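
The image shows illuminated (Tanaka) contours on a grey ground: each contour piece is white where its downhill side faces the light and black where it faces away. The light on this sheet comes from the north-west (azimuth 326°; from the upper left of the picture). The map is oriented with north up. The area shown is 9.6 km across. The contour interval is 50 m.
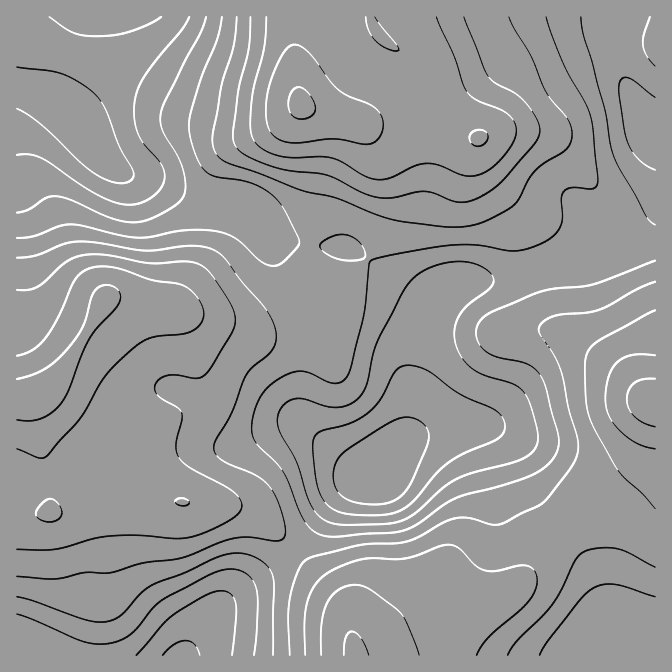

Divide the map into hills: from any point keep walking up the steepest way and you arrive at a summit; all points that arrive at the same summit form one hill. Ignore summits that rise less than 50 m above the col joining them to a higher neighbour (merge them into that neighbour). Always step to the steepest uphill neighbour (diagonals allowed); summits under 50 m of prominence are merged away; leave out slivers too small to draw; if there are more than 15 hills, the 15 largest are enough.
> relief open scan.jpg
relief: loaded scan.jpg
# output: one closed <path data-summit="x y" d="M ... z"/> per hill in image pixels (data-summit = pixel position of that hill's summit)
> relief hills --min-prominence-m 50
<path data-summit="302 105" d="M655 16l-638 0-1 72 21 5 23 13 19 17 20 30 15 15 11 6 34 9 26 15 15 5 40 1 7 4 25 26 15 7 28 5 35 2 58 43 16 7 13 0 8-9 15-6 54-5 93-27 25-12 19-17 5-7z"/><path data-summit="34 397" d="M25 89l-9 1 0 548 14 8 10 10 144 0 25-38 16-17 19-15 48-32 21-22 18-27 19-19 10-5 14-3-10-4-24-18-32-29-7-12-2-23 4-19 0-26-10-57-10-25-14-18-16-34-13-9-40-1-15-5-26-15-29-7-12-5-19-18-20-30-19-17-23-13z"/><path data-summit="655 403" d="M655 216l-23 23-25 12-93 27-54 5-15 6-8 9-13 0-16-7-58-43-35-2-28-5-10-3-19-16 11 25 14 18 10 25 10 57-4 61 9 19 44 39 20 12 6 0 15-25 11-10 14-9 34-8 32 0 16 7 14 14 5 8 14 35 11 18 30 32 14 20 21 55 8 4 15 2 23 8z"/><path data-summit="355 655" d="M484 426l-32 0-18 3-16 5-14 9-11 10-15 25-18 3-10 5-19 19-18 27-21 22-48 32-19 15-16 17-25 37 381 1 4-9 13-13 25-15 7 0-10-14-16-45-14-20-30-32-6-10-24-51-14-14z"/>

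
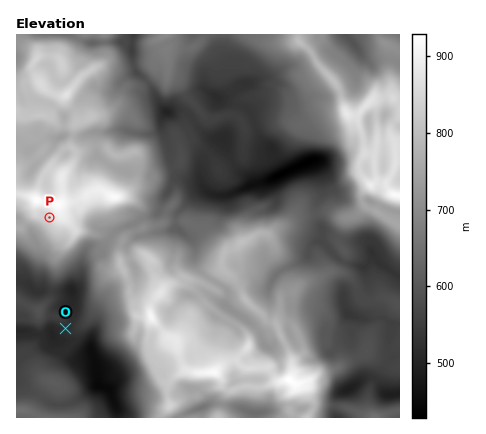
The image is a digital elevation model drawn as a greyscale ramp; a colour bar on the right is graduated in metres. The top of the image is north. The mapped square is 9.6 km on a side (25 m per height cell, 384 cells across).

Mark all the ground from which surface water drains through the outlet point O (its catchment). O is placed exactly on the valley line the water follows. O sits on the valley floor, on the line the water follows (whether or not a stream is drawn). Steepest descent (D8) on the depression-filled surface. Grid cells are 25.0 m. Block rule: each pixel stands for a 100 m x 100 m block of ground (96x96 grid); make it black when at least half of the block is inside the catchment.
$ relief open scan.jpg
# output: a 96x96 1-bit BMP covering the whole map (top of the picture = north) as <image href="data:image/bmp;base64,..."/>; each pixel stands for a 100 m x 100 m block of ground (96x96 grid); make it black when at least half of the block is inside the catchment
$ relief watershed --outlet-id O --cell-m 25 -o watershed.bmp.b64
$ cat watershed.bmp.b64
<image width="96" height="96" href="data:image/bmp;base64,Qk2+BAAAAAAAAD4AAAAoAAAAYAAAAGAAAAABAAEAAAAAAIAEAAATCwAAEwsAAAIAAAAAAAAA////AAAAAAAAAAAAAAAAAAAAAAAAAAAAAAAAAAAAAAAAAAAAAAAAAAAAAAAAAAAAAAAAAAAAAAAAAAAAAAAAAAAAAAAAAAAAAAAAAAAAAAAAAAAAAAAAAAAAAAAAAAAAAAAAAAAAAAAAAAAAAAAAAAAAAAAAAAAAAAAAAAAAAAAAAAAAAAAAAAAAAAAAAAAAAAAAAAAAAAAAAAAAAAAAAAAAAAAAAAAAAAAAAAAAAAAAAAAAAAAAAAAAAAAAAAAAAAAAAAAAAAAAAAAAAAAAAAAAAAAAAAAAAAAAAAAAAAAAAAAAAAAAAAAAAAAAAAAAAAAAAAAAAAAAAAAAAAAAAAAAAAAAAAAAAAAAAAAAAAAABwAAAAAAAAAAAAAAD4AAAAAAAAAAAAAAH8AAAAAAAAAAAAAB/+AAAAAAAAAAAAAD//AAAAAAAAAAAAAD//AAAAAAAAAAAAAB//gAAAAAAAAAAAAA//wAAAAAAAAAAAAAf//wAAAAAAAAAAAAf//4AAAAAAAAAAAAf//4AAAAAAAAAAAAf//wAAAAAAAAAAAAf//wAAAAAAAAAAAAP//wAAAAAAAAAAAAP//gAAAAAAAAAAAAP//gAAAAAAAAAAAAP//AAAAAAAAAAAAAP//AAAAAAAAAAAAAP//AAAAAAAAAAAAAH//AAAAAAAAAAAAAH//AAAAAAAAAAAAAB//AAAAAAAAAAAAAA/+AAAAAAAAAAAAAA/8AAAAAAAAAAAAAAf4AAAAAAAAAAAAAA/wAAAAAAAAAAAAAA/wAAAAAAAAAAAAAB/wAAAAAAAAAAAAAD/wAAAAAAAAAAAAAH/wAAAAAAAAAAAAAH/wAAAAAAAAAAAAAH/wAAAAAAAAAAAAAAf4AAAAAAAAAAAAAAH4AAAAAAAAAAAAAABwAAAAAAAAAAAAAAAAAAAAAAAAAAAAAAAAAAAAAAAAAAAAAAAAAAAAAAAAAAAAAAAAAAAAAAAAAAAAAAAAAAAAAAAAAAAAAAAAAAAAAAAAAAAAAAAAAAAAAAAAAAAAAAAAAAAAAAAAAAAAAAAAAAAAAAAAAAAAAAAAAAAAAAAAAAAAAAAAAAAAAAAAAAAAAAAAAAAAAAAAAAAAAAAAAAAAAAAAAAAAAAAAAAAAAAAAAAAAAAAAAAAAAAAAAAAAAAAAAAAAAAAAAAAAAAAAAAAAAAAAAAAAAAAAAAAAAAAAAAAAAAAAAAAAAAAAAAAAAAAAAAAAAAAAAAAAAAAAAAAAAAAAAAAAAAAAAAAAAAAAAAAAAAAAAAAAAAAAAAAAAAAAAAAAAAAAAAAAAAAAAAAAAAAAAAAAAAAAAAAAAAAAAAAAAAAAAAAAAAAAAAAAAAAAAAAAAAAAAAAAAAAAAAAAAAAAAAAAAAAAAAAAAAAAAAAAAAAAAAAAAAAAAAAAAAAAAAAAAAAAAAAAAAAAAAAAAAAAAAAAAAAAAAAAAAAAAAAAAAAAAAAAAAAAAAAAAAAAAAAAAAAAAAAAAAAAAAAAAAAAAAAAAAAAAAAAAAAAAAAAAAAAAAAAAAAAAAAA="/>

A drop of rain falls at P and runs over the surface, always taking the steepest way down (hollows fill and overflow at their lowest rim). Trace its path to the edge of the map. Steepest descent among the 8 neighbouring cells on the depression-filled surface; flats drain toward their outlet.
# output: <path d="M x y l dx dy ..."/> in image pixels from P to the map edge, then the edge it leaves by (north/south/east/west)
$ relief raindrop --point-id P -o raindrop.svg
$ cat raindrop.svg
<path d="M50 218l-16 16 0 4 2 6 0 8-12 12 0 18-8-2"/>
exit: west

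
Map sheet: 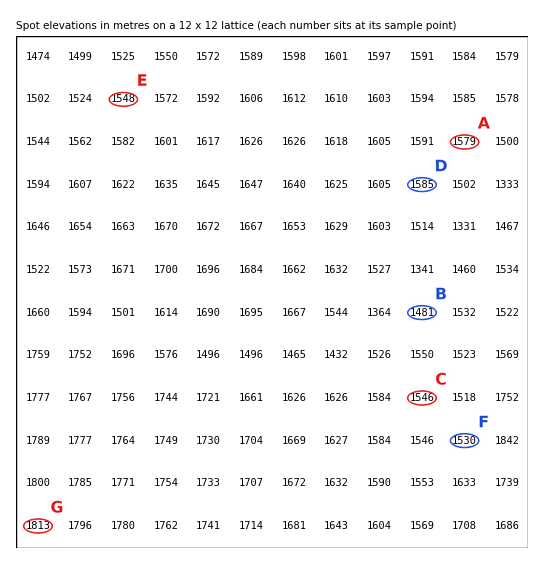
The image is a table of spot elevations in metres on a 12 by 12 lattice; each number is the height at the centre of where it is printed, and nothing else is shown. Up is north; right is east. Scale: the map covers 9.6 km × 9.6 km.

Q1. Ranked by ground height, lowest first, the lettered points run B C A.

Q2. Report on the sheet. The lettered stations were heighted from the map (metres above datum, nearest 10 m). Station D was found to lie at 1590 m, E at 1550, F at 1530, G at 1810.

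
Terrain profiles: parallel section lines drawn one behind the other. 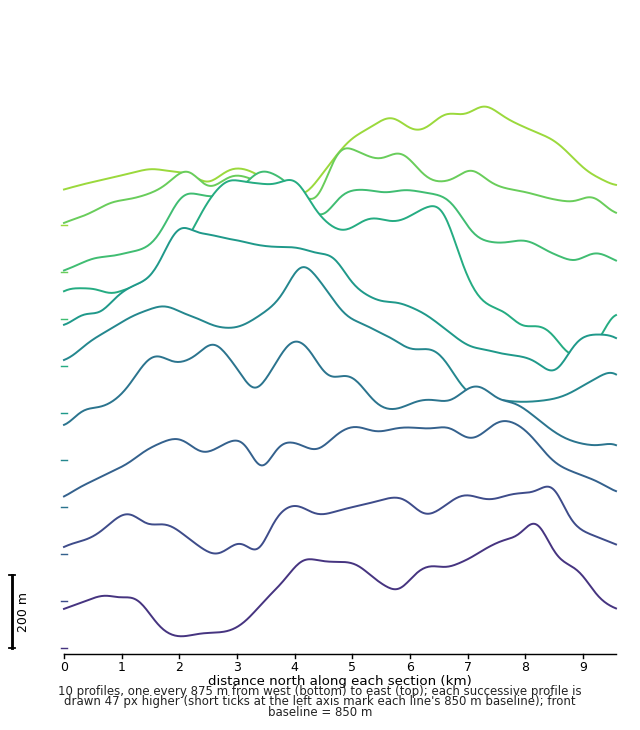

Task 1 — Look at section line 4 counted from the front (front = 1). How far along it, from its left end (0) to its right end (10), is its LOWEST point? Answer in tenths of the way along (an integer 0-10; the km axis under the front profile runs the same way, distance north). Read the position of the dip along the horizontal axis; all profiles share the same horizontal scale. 10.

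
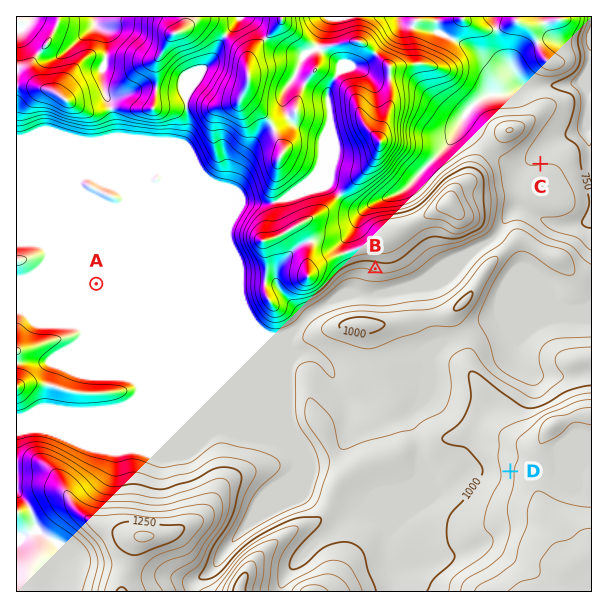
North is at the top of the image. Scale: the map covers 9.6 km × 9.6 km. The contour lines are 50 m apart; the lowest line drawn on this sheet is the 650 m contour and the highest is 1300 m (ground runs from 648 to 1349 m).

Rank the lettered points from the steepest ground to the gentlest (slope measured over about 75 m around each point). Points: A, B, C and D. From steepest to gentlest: B D C A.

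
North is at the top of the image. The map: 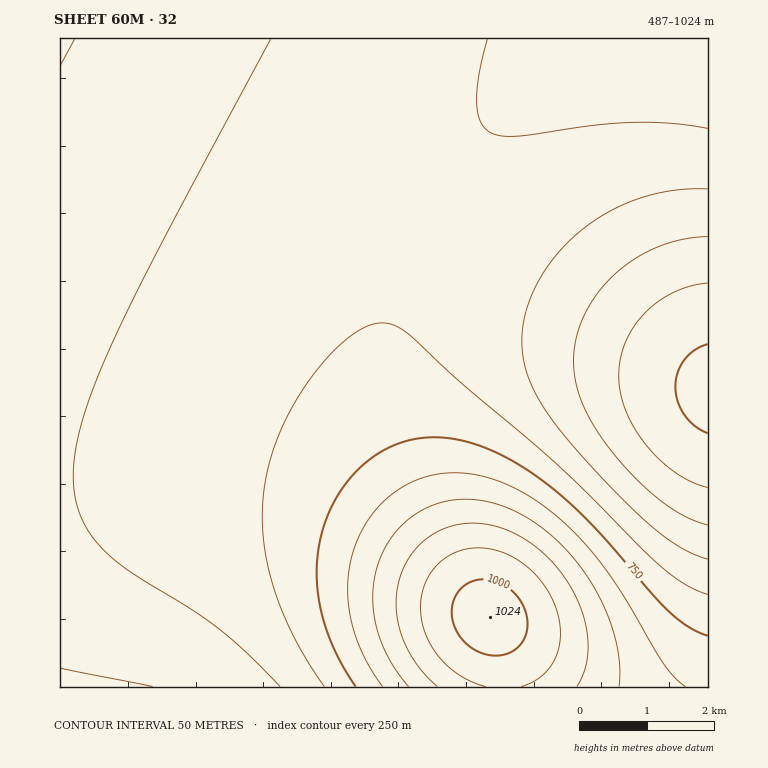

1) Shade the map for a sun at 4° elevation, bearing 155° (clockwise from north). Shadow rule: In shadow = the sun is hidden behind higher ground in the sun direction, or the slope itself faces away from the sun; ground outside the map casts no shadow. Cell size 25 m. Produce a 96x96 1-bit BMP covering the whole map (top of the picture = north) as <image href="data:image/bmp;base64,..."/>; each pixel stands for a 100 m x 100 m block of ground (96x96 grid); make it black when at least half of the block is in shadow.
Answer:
<image width="96" height="96" href="data:image/bmp;base64,Qk2+BAAAAAAAAD4AAAAoAAAAYAAAAGAAAAABAAEAAAAAAIAEAAATCwAAEwsAAAIAAAAAAAAA////AAAAAAAAAAAAAAAAAAAAAAAAAAAAAAAAAAAAAAAAAAAAAAAAAAAAAAAAAAAAAAAAAAAAAAAAAAAAAAAAAAAAAAAAAAAAAAAAAAAAAAAAAAAAAAAAAAAAAAAAAAAAAAAAAAAAAAAAAAAAAAAAAAAAAAAAAAAAAAAAAAAAAAAAAAAAAAAAAAAAAAAAAAAAAAAAAAAAAAAAAAAAAAAAAAAAAAAAAAAAAAA/AAAAAAAAAAAAAAH/8AAAAAEAAAAAAAf//gAAAAEAAAAAAA///4AAAAMAAAAAAA///+AAAAMAAAAAAB////gAAAcAAAAAAB////4AAAcAAAAAAD////8AAA8AAAAAAD////+AAA8AAAAAAD/////AAA8AAAAAAH/////gAB8AAAAAAH/////gAB8AAAAAAH/////wAB8AAAAAAP/////wAD8AAAAAAP/////gAD8AAAAAAP/////gAB4AAAAAAP/////AAAAAAAAAAf/////AAAAAAAAAAf////+AAAAAAAAAAf////8AAAAAAAAAAf////8AAAAAAAAAAf////4AAAAAAAAAAf////wAAAAAAAAAAf////gAAAAAAAAAAf////AAAAAAAAAAA/////AAAAAAAAAAA////+AAAAAAAAAAA////8AAAAAAAAAAA////4AAAAAAAAAAA////gAAAAAAAAAAA////AAAAAAAAAAAA///+AAAAAAAAAAAA///8AAAAAAAAAAAAf//4AAAAAAAAAAAAf//wAAAAAAAAAAAAf//AAAAAAAAAAAAAf/+AAAAAAAAAAAAAf/8AAAAAAAAAAAAAP/wAAAAAAAAAAAAAP/gAAAAAAAAAAAAAH+AAAAAAAAAAAAAAD4AAAAAAAAAAAAAAAAAAAAAAAAAAAAAAAAAAAAAAAAAAAAAAAAAAAAAAAAAAAAAAAAAAAAAAAAAAAAAAAAAAAAAAAAAAAAAAAAAAAAAAAAAAAAAAAAAAAAAAAAAAAAAAAAAAAAAAAAAAAAAAAAAAAAAAAAAAAAAAAAAAAAAAAAAAAAAAAAAAAAAAAAAAAAAAAAAAAAAAAAAAAAAAAAAAAAAAAAAAAAAAAAAAAAAAAAAAAAAAAAAAAAAAAAAAAAAAAAAAAAAAAAAAAAAAAAAAAAAAAAAAAAAAAAAAAAAAAAAAAAAAAAAAAAAAAAAAAAAAAAAAAAAAAAAAAAAAAAAAAAAAAAAAAAAAAAAAAAAAAAAAAAAAAAAAAAAAAAAAAAAAAAAAAAAAAAAAAAAAAAAAAAAAAAAAAAAAAAAAAAAAAAAAAAAAAAAAAAAAAAAAAAAAAAAAAAAAAAAAAAAAAAAAAAAAAAAAAAAAAAAAAAAAAAAAAAAAAAAAAAAAAAAAAAAAAAAAAAAAAAAAAAAAAAAAAAAAAAAAAAAAAAAAAAAAAAAAAAAAAAAAAAAAAAAAAAAAAAAAAAAAAAAAAAAAAAAAAAAAAAAAAAAAAAAAAAAAAAAAAAAAAAAAAAAAAAAAAAAAAAAAAAAAAAAAAAAAAAAAAAAAAA="/>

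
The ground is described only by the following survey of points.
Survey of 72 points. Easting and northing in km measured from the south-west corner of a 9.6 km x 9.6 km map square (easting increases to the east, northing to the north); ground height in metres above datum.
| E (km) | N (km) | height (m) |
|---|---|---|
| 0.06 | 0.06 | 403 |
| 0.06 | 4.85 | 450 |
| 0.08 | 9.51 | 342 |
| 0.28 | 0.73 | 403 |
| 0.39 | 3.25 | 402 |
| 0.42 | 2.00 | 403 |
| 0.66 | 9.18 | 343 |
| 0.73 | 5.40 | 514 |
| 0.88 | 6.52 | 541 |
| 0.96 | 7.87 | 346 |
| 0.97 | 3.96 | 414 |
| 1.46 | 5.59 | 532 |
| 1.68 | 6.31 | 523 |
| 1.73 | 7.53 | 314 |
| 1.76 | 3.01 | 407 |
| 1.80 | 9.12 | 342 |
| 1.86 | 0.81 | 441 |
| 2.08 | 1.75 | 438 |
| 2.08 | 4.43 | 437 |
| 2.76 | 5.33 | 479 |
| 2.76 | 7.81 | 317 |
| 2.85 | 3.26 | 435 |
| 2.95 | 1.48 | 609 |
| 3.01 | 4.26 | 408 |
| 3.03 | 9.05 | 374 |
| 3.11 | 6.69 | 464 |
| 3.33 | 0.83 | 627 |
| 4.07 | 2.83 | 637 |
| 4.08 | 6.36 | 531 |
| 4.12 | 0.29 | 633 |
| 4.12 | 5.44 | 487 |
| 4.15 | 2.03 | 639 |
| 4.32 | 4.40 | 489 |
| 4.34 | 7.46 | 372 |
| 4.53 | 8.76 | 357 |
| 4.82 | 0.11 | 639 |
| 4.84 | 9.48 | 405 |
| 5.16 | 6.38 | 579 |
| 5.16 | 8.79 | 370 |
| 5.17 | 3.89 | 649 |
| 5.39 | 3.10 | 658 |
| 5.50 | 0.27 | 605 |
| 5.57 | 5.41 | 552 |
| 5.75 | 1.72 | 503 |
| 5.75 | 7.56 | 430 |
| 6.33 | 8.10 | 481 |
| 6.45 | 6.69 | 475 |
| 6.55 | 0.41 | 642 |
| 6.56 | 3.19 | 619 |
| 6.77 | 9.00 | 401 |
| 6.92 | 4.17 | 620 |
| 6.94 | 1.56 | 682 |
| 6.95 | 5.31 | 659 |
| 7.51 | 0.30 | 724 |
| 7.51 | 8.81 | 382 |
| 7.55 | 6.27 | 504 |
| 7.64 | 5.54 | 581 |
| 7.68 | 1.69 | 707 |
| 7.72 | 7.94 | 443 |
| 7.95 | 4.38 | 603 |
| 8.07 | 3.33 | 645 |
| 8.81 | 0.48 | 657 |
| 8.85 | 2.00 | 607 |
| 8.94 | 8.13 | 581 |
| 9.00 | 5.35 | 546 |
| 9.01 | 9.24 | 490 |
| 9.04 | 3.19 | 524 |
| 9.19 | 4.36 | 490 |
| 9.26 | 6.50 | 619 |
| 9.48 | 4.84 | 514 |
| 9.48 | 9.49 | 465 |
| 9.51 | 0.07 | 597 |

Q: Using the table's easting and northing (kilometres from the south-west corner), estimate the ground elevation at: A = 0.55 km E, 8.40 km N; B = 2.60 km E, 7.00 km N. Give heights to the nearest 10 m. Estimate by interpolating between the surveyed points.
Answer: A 370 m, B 410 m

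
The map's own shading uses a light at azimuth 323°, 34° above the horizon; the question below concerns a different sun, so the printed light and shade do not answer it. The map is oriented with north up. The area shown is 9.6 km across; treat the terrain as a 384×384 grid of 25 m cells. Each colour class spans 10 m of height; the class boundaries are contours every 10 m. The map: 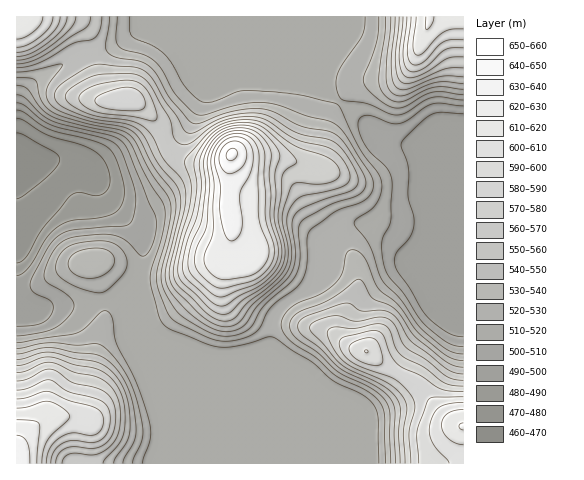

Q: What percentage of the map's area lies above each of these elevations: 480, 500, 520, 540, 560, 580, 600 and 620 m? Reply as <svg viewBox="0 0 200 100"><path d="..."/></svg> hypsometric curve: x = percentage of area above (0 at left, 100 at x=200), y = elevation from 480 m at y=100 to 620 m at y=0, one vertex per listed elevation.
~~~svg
<svg viewBox="0 0 200 100"><path d="M193 100l-19-14-62-15-34-14-23-14-20-14-15-15-12-14"/></svg>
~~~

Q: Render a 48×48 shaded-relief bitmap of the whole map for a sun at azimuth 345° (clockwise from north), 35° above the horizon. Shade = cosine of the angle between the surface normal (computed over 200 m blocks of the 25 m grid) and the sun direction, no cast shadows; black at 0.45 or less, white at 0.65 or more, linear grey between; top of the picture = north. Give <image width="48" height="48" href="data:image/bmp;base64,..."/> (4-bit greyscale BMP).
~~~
<image width="48" height="48" href="data:image/bmp;base64,Qk32BAAAAAAAAHYAAAAoAAAAMAAAADAAAAABAAQAAAAAAIAEAAATCwAAEwsAABAAAAAAAAAAAAAAABEREQAiIiIAMzMzAERERABVVVUAZmZmAHd3dwCIiIgAmZmZAKqqqgC7u7sAzMzMAN3d3QDu7u4A////AJl2ZmZmZneZmZmZmZmZmZmZmZmqqqqZiJl2VWVVVneJmZmZmZmZmZmZmZmqqqqZiKmGVVVVVneJmZmZmZmZmZmZmZmqqqqZiLqXZnd2Z3iZmZmZmZmZmZmZmZmqu7qpmbupiImYd4mZmZmZmZmZmZmZmZmqu7u6qsu6qquqiImZmZmZmZmZmZmZmZmZqru8zMzLu8zLqZmZmZmZmZmZmZmZmZiIiZq83czMzMzLqpqZmZmZmZmZmZmZmHZmeJq83tzMu8zLuqmZmZmZmZmZmZmYdURFeJq83t3MvMzMy6mZmZmZmZmZmZmHVDNGiru83e7d3d3cu6mZmZmZmZmZmZh2VEVoq7zM3e7+7d3MupmZmZmYiZmZmHZmZ3eJq8zM3e//7dy7qpmZmZh2ZniJh2Znmrqpq8zMzN7u3Mu6mZmZiHZURFZ4h3eJvN26mrzMy8zdy7uqmZmZh2ZURFZ4mZmrvN7bqrzLqqq7u6qqmZmZh2ZVVVZ5q8zMzM3cu7u6qZmaqqqqmZmZh3ZmZVVnq93dy7zNy7qpmZmJmZmZmZmZh3d2ZUM1erzNy6q8y6qZmamIiIiIiZmZh2Z2ZTISR5q8y6qru6mZmbqYh3d3iJmqmHd3ZUMRNYmru6qruqmZmcy6mIiHiJq7uoiIh2VCNXmaqqqqqpmZmczLqqmZiZq8y6mZmZhlRnmZqqqZmZmZmbvMzMu7qqq83LuqmZmHZ4mZqqqZiJmZmavM3d3cy6q83cy6mZmZiImZqqqYiImZmaq83d3dy6qr3dy6mZmpmIiZqqqYiJmZmaq8zMzcy6mrzdy6mZmZmHeImZmZmZmZmZqru7u7u6mavMy6mZmId3d3iIiJmZmZmZqqqqq7uqqZq8y6qZmHd3ZmZneImZmZmZmqqqqqqqmYmru6qZmHd3ZlVWZ4mZmZmZqqqqqqqpmIiau6mYiIiHdmVmeImZmZmaqqqqqqqZmHeJqpiIiIiId3eImZmZmZmZmqqqqZmZiHiJqph3iIiImZmaqqmZmZmZmZmZmZmZiImrzLmIiIiaq7u7u6qZmZmZmZiIiIiIiJm83uypmZq7zMu7uqqZmZmZmHdmZVZniJq87//su7zM3My6qpmZmZmYh2VDMiNFeJms7///7czMzMuqmYiIiZmXdkMyIRI0aJmr3////tzMzLupiHdneJmWZlRDMzNFaKq7zf///ty7u7qYd2ZVZ3d2d3d3eId3iau7q83u7cu7qqqYd2VEVWVXeaqqq7u6qqu6qqq7u7uqqpmYiHZDNERGibvMzM3cy6qpmZmaqqqZmZmZmZhTI0RVaKvMzM3dy6qZmZmZmZmZmZqqqql0M0ViNXmrvMzdy6qZmZmZmZmZmZmqqrqGRFZiI0aJqrzNy6mZmZmZmZmZmZmqq7uoZWZkMzRniZq7uqmZmZmZmZmZmZmaq7y6dmZmZERWeImqqpmZmZmZmZmZmZmaq7zLl2ZohlVWeIiZmZmZmZmZmZmZmZmZqrvLqHd5iHZniIiZmZmZmZmZmZmZmZmZqru7qYiA=="/>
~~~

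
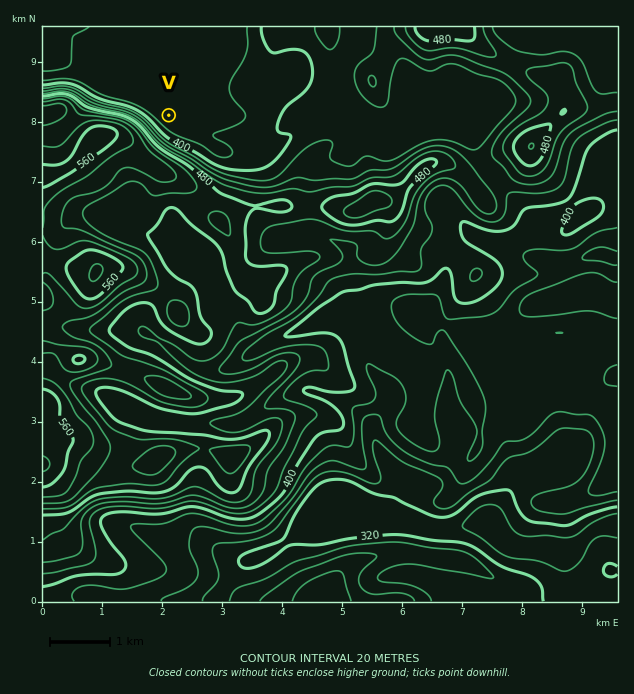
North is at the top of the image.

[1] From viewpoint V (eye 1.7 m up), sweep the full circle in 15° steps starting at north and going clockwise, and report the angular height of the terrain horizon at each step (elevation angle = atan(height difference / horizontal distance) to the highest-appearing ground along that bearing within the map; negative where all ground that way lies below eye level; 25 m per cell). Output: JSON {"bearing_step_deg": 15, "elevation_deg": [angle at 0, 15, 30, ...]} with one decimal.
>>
{"bearing_step_deg": 15, "elevation_deg": [-0.2, -0.2, -0.2, 0.6, 1.1, 1.3, 1.0, 1.5, 2.1, 3.0, 4.9, 8.0, 10.1, 11.6, 12.6, 13.6, 13.9, 12.5, 7.8, 2.0, -0.1, 0.3, 0.2, 0.1]}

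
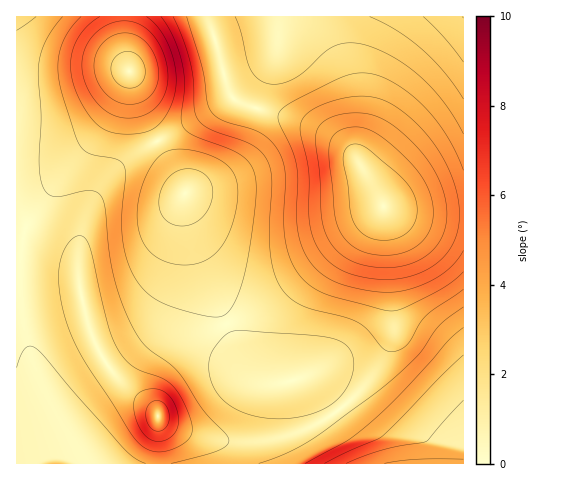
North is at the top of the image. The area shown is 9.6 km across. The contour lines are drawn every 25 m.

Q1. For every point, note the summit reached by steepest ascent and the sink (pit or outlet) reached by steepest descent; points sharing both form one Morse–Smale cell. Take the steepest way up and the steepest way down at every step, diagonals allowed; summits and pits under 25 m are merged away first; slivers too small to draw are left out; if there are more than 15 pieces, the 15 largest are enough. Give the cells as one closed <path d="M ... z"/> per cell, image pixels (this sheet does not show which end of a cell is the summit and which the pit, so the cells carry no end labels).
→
<path d="M130 72l-18 39-13 21-42 50-33 48-4 35 0 29 4 36 11 38 21 45 31 51 71 0 1-46 15 10 20 7 37 7 42-2 28-9 18-8 19-13-14-19-16-13-8 0-20 6-14-2-8-4-18-23-13-31-46 20-14 13-12 25-1 10 3 21-41-36-17-26-12-29-8-37-1-29 4-29 13-32 15-21 23-19 24-14-15-31z"/><path d="M463 16l-254 0 0 4 8 23 8 37 10 20 20 8 49 14 35 19 19 19 27 47 28 6 50 1z"/><path d="M232 98l-75 43 27 47 0 15 7 31 13 37 23 53 32-16 22-16 103-85-26-47-19-19-30-17-65-19z"/><path d="M158 142l-10 4-23 15-24 25-16 32-7 38 3 42 6 24 12 29 17 26 41 36-3-21 1-10 12-25 14-13 45-21-22-52-13-37-7-31 0-15z"/><path d="M384 206l6 54 3 74-9 23-14 22-31 32 20 26 11 27 93 0 1-249-51-2z"/><path d="M124 16l-108 1 1 447 69-1-30-50-21-45-13-52-2-51 4-35 5-9 28-39 42-50 13-21 15-33 2-9-5-24z"/><path d="M383 207l-102 85-22 16-32 17 13 30 18 23 14 6 36-6 16 13 15 19 31-31 14-22 9-23-4-89z"/><path d="M208 16l-84 1 0 28 4 23 16 48 14 25 32-18 42-26-7-17z"/><path d="M339 410l-38 21-28 9-17 2-25 0-23-4-34-10-15-10-1 45 211 1-10-27z"/>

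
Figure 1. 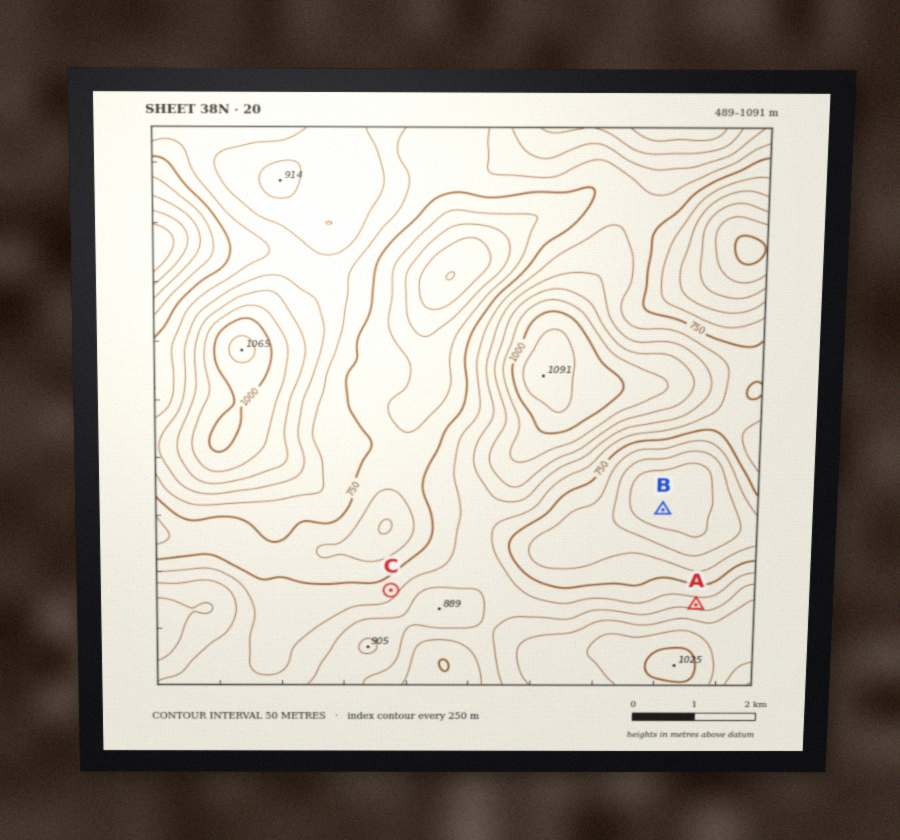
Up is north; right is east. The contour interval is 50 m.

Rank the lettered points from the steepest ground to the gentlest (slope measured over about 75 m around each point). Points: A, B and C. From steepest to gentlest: A C B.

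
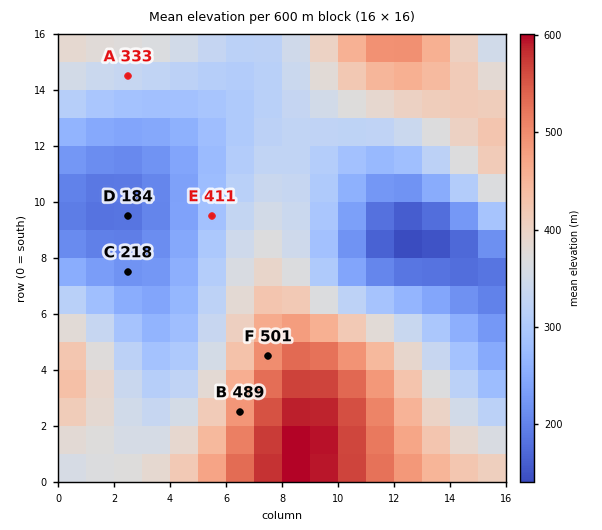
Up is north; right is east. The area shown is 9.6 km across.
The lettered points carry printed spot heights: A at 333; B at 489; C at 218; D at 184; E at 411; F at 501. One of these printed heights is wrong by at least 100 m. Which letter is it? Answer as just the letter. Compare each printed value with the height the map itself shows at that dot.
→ E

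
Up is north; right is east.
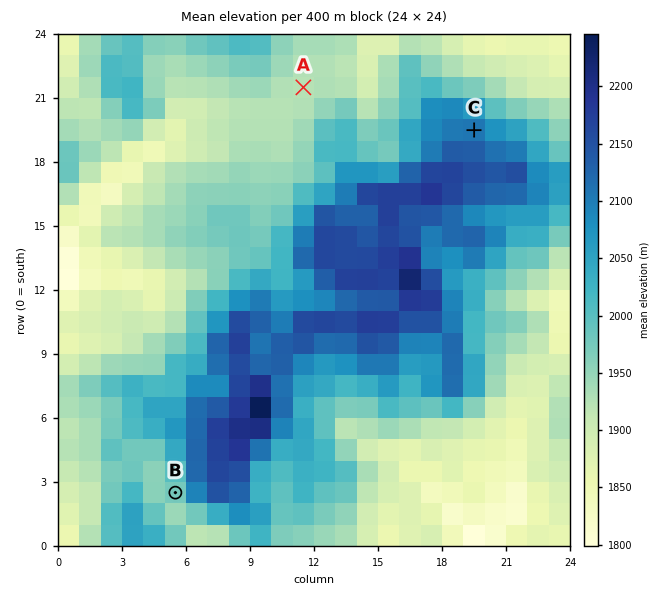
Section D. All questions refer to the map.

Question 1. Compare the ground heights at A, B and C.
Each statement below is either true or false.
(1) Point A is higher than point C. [false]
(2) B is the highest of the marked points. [false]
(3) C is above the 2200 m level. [false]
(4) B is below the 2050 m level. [true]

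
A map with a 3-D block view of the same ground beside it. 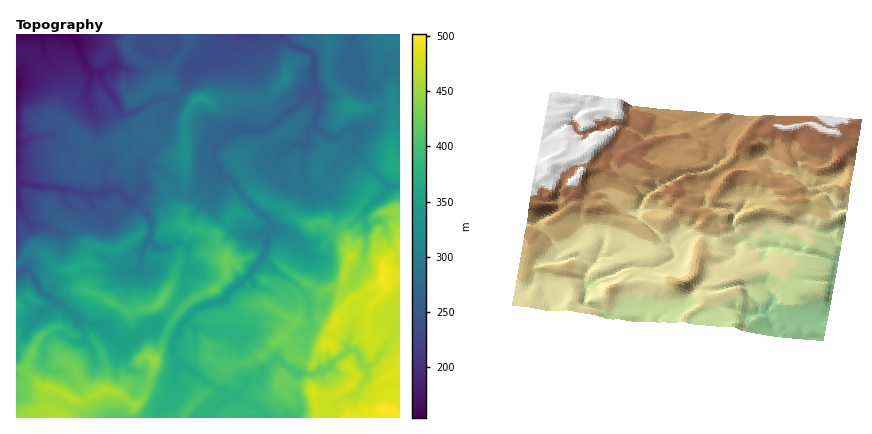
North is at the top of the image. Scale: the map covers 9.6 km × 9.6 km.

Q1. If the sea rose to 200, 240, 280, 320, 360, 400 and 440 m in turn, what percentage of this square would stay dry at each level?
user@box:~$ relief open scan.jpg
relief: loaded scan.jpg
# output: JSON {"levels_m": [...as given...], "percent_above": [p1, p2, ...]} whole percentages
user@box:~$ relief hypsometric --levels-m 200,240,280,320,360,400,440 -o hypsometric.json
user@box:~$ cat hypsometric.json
{"levels_m": [200, 240, 280, 320, 360, 400, 440], "percent_above": [96, 88, 69, 52, 39, 22, 11]}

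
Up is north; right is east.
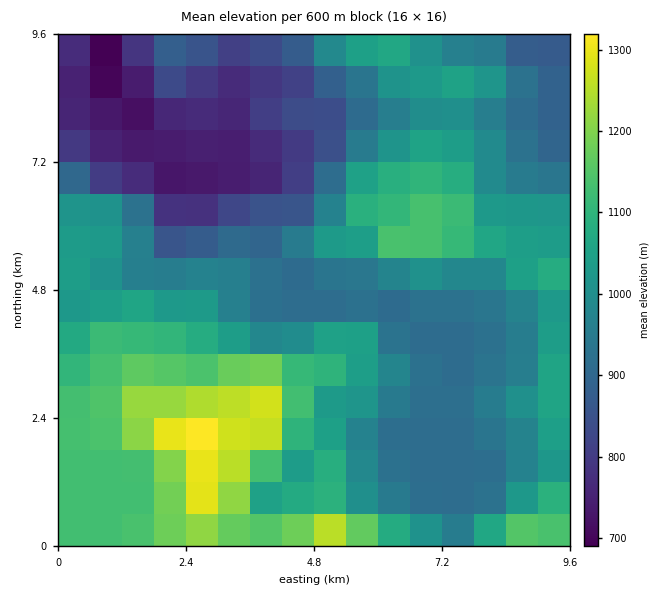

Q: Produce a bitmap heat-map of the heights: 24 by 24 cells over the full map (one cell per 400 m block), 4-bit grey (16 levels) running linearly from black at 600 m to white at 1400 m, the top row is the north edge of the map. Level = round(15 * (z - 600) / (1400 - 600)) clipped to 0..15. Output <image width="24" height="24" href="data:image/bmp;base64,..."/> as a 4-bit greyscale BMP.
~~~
<image width="24" height="24" href="data:image/bmp;base64,Qk2WAQAAAAAAAHYAAAAoAAAAGAAAABgAAAABAAQAAAAAACABAAATCwAAEwsAABAAAAAAAAAAAAAAABEREQAiIiIAMzMzAERERABVVVUAZmZmAHd3dwCIiIgAmZmZAKqqqgC7u7sAzMzMAN3d3QDu7u4A////AKqqu7u7vN26mHiruqqqq8ypmqmIdmZ5qqqqq925iZh3ZmZnmaqqq93KiJl2ZmZniKqqve3cqJh2ZmZneKqs3d3dyYh2ZmZneaq8zN3dyYiGZmZ4iam7q7vMupmHdmZ3iZmrqqq7qamHZmZmeZmqmpmIiJmHZmZmiYmpmZh2Znh2ZmZneIiImIdmZmZmZmZ3eYh3d3d2ZmZnd3Z4mYiHVmZlZoeJiZiZiYiHVVZlZ4mauqmIiIiHUzRVVXmZqqmIiHdVMjM0RWiZqqiId1QzMyMzNFeZmZh2ZkMzIzMzNEZ4mYh2ZTMyIzMzREVneIh2ZTMiMzM0REVnd4dmVTIiREMzRFZniJiGVTISRUQ0RGd5mIiGVUIjVVVFVoiZh2ZlVQ=="/>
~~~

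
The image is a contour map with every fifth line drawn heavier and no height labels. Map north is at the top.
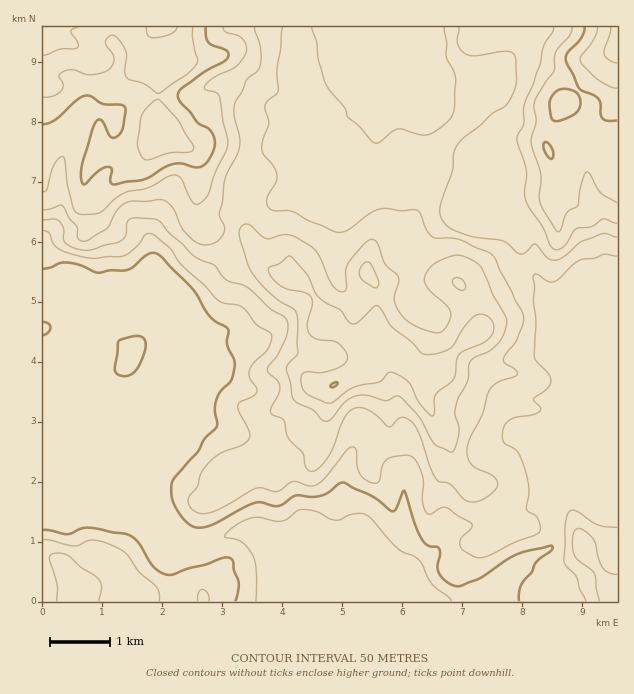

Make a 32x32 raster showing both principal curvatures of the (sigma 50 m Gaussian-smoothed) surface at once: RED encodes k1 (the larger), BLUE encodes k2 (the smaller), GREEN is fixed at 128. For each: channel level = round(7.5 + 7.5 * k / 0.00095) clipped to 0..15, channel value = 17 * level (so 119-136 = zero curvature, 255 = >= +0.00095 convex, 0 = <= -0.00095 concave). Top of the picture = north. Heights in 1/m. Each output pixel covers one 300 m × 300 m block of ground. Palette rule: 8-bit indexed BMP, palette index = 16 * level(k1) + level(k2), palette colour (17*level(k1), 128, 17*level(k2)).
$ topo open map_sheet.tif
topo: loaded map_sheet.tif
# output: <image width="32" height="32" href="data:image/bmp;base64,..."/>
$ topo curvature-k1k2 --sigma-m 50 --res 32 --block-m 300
<image width="32" height="32" href="data:image/bmp;base64,Qk02CAAAAAAAADYEAAAoAAAAIAAAACAAAAABAAgAAAAAAAAEAAATCwAAEwsAAAABAAAAAAAAAIAAABGAAAAigAAAM4AAAESAAABVgAAAZoAAAHeAAACIgAAAmYAAAKqAAAC7gAAAzIAAAN2AAADugAAA/4AAAACAEQARgBEAIoARADOAEQBEgBEAVYARAGaAEQB3gBEAiIARAJmAEQCqgBEAu4ARAMyAEQDdgBEA7oARAP+AEQAAgCIAEYAiACKAIgAzgCIARIAiAFWAIgBmgCIAd4AiAIiAIgCZgCIAqoAiALuAIgDMgCIA3YAiAO6AIgD/gCIAAIAzABGAMwAigDMAM4AzAESAMwBVgDMAZoAzAHeAMwCIgDMAmYAzAKqAMwC7gDMAzIAzAN2AMwDugDMA/4AzAACARAARgEQAIoBEADOARABEgEQAVYBEAGaARAB3gEQAiIBEAJmARACqgEQAu4BEAMyARADdgEQA7oBEAP+ARAAAgFUAEYBVACKAVQAzgFUARIBVAFWAVQBmgFUAd4BVAIiAVQCZgFUAqoBVALuAVQDMgFUA3YBVAO6AVQD/gFUAAIBmABGAZgAigGYAM4BmAESAZgBVgGYAZoBmAHeAZgCIgGYAmYBmAKqAZgC7gGYAzIBmAN2AZgDugGYA/4BmAACAdwARgHcAIoB3ADOAdwBEgHcAVYB3AGaAdwB3gHcAiIB3AJmAdwCqgHcAu4B3AMyAdwDdgHcA7oB3AP+AdwAAgIgAEYCIACKAiAAzgIgARICIAFWAiABmgIgAd4CIAIiAiACZgIgAqoCIALuAiADMgIgA3YCIAO6AiAD/gIgAAICZABGAmQAigJkAM4CZAESAmQBVgJkAZoCZAHeAmQCIgJkAmYCZAKqAmQC7gJkAzICZAN2AmQDugJkA/4CZAACAqgARgKoAIoCqADOAqgBEgKoAVYCqAGaAqgB3gKoAiICqAJmAqgCqgKoAu4CqAMyAqgDdgKoA7oCqAP+AqgAAgLsAEYC7ACKAuwAzgLsARIC7AFWAuwBmgLsAd4C7AIiAuwCZgLsAqoC7ALuAuwDMgLsA3YC7AO6AuwD/gLsAAIDMABGAzAAigMwAM4DMAESAzABVgMwAZoDMAHeAzACIgMwAmYDMAKqAzAC7gMwAzIDMAN2AzADugMwA/4DMAACA3QARgN0AIoDdADOA3QBEgN0AVYDdAGaA3QB3gN0AiIDdAJmA3QCqgN0Au4DdAMyA3QDdgN0A7oDdAP+A3QAAgO4AEYDuACKA7gAzgO4ARIDuAFWA7gBmgO4Ad4DuAIiA7gCZgO4AqoDuALuA7gDMgO4A3YDuAO6A7gD/gO4AAID/ABGA/wAigP8AM4D/AESA/wBVgP8AZoD/AHeA/wCIgP8AmYD/AKqA/wC7gP8AzID/AN2A/wDugP8A/4D/AIO3+ZSC+sajx7eYl4WFlZeHh4eHh4KSonKFp6iWhYX5gve2orXGhLTZxqeXlYWFmHd3d3eGo+vIpZKWhoRzxLT16KLXyJdkcnGl2qeFhJeHd4eHhYSjpbfXlHCRoff3dLZy2LempYOVo5Cgg3OWh4aGh3Smk+eTqMjo59eA+eikgnOTg4SDhZTGt3NihKRkhZd2dNeR53OTg5WWuZD2g4V3h4aHdoV1tevo6ISVtmKjhXSE1ZH4c8a0hZWWgcV0hoeHiIeGlrelppa31sfGxdaCpfekYdWU+fnGqYWGlneHh4eHh4aGh4Wm2Le4t7TI+YC1+GJyxsb0dJWnhXeHh4eHh4iHh4eHdnWUpbaVhYbnpJHVtoHV15NjdpaGdneHh4eHiIeHd4eGhoVzlISWqMakc3XGYPfnxnJ2h4eGhod3d4aHh4eHh3d2lafH2KRy1LNBhbSB94XGtYSHmJiXhoeGp4aGhoaHd4WUyINzs+j593K1k8XlhJPFUnOUhoeHh4aot7a3lYaHh3R0xsW0+dX39+aTxejapaXm+Nemh4eHhoaFZNi3hYeHdYS0pcayYFDUk7fFtPeRcZGDdHaHd4eXhZanttiVh4Z0t3NhlOTF1LWl+LZ0g/j6tZWEh4iHh6iWhqd1lYaHhZV0l5ZQxvrHo+mVY3RjpvnWyJN2d4eHhoaGhnd3h3Zzt4Z1lKXSxbZx9HN1hXTExZamc4Z2d4eFdoWWhYZ2cYO3qIO46bfWYLT3pYSlyNmnhpaDloaHd5ZxgYOkg2Kk2KaWtfi4qLWQ6viTlbbJuriDkWLTc3Z2sOTolciUcZW1pHLntNnIo4Ol9mOXg6akkIDIoPiShIRw1fjGx5GTt+rqsviDtZSEdYTXhZd1gpKmpsdw+bKmk6PS1tZRhZOW5pODtWSFhYd3hZWWl4WmqZaogpT4tNfE58Dp5oOTgoXYyHKGdneHd3eHh4eHh4aohpeTx/iWkqfSssil9umTYNTFY4aIh4eHh4eHh4eHhZeHhnWE94aDqMSRyIaF19aj57iFg4eHh4eHh4eHh3eGh4d2c7X4dHSn2IC2ppTHyffn2beTdneHh3d3h3eHh4eHh5Wj+bamp5eUlaOmcqfqyHTHhYSGh4eHh4eYh4eIhoaGloO0xoWGlriEcpVzo+WEhMeEZHaHd3eGh3aHh4iIh4d1ktnKqHSmuMeDhZZz4oBwksWFlYZ3hoeIh4eHh4eHd3dxpdmjgrWDc7fGpMjo+eaiopWldYeGh4eHh4eHh4eHd4OEorO4usi35pVzpYO1xfb42JSFd4eHmJiHh5eGhoV0dITG+efIh5amdIS5uMelYZK0dHaHh4eHhoeHh4aGt8ilhHJxg+U="/>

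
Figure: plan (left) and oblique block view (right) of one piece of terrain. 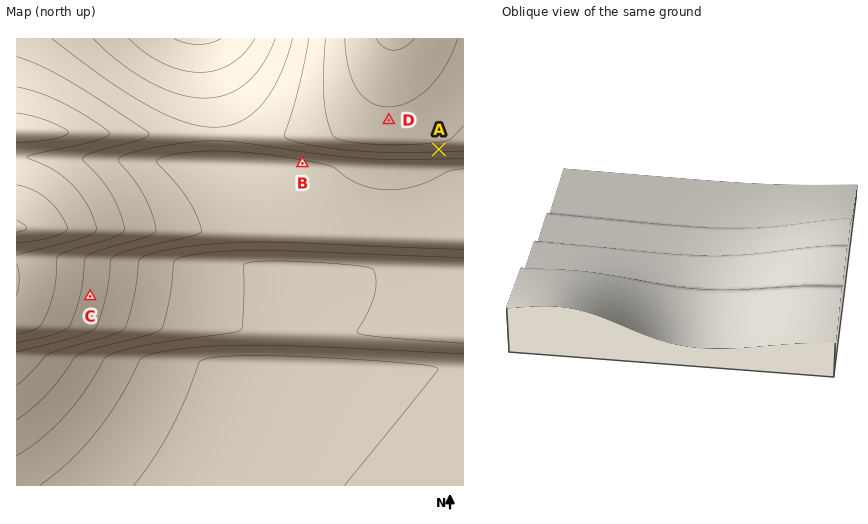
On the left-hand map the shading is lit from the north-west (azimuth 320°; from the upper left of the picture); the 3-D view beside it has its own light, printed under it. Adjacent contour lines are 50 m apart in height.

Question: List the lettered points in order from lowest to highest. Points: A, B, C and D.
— B C A D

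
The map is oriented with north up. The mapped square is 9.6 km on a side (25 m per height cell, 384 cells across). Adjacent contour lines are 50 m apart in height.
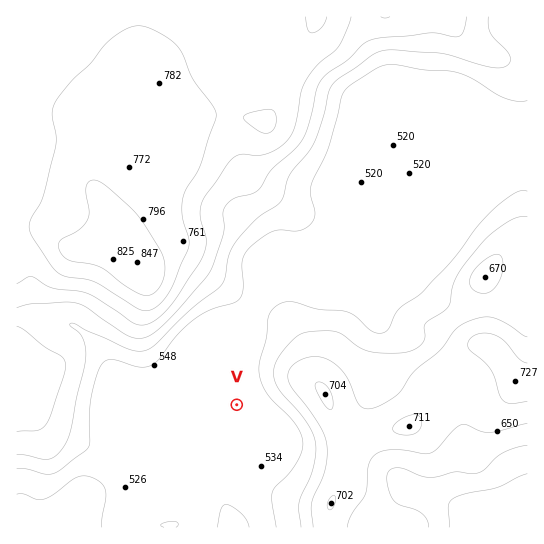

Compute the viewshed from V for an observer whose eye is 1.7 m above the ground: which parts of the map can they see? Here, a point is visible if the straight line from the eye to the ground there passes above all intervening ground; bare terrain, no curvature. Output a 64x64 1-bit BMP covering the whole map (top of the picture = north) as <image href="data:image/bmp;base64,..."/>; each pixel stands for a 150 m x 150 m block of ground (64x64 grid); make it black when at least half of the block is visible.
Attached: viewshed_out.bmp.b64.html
<image width="64" height="64" href="data:image/bmp;base64,Qk0+AgAAAAAAAD4AAAAoAAAAQAAAAEAAAAABAAEAAAAAAAACAAATCwAAEwsAAAIAAAAAAAAA////AAAAAAAAAAMAHAAAAAAA/wA8AAAAAAD/AH4AAAAAAH8A/gAAAAAAfwD/AAAAAAD/Af8AAAAAA/4H/wAAAAQH/g//AAAADg//P/+AAAAP/////4AAAA//////AAAAD/////8AAAAP/////gAAAA/////+AAAAD/////wAAAAP/////AAAAA/////4AAAAD/////AAAAAH+f//4AAAAAfx///AAAAAB/H//wAAAAAD4f/wAAAAAAHD//AAAAAAAYP/8AAAAAAAAf/4AAAAAAAB//wAAAAAQAD//AAAAACAAP/8AAAAAAAA//gAAAAAAAD/8AAAAAAAAH/gAAAAAAAAP8AAAAAAAAAfwAAAAAAAAA/AAAAAAAAAB+AAAAAAAAAA+AAAAAAAAAA+AAAAAAAAAB8AAAAAAAAAH8AAAAAAAAAPwAAAAAAAAA/AAAAAAAAAH4AAAAAAAAA/AAAAAAAAAH4AAAAAAAAA/4AAAAAAAAD/4AAAAAAAAH/wAAAAAAAAf/gAAAAAAAB/+AAAAAAAAH/4AAAAAAAAGAAAAAAAAAAAAAAAAAAAAAAAAAAAAAAAAAAAAAAAAAAAAAAAAAAAAAAAAAAAAAAAAAAAAAAAAAAAAQAAAAAAAAADgAAAAAAAAAPAAAAAAAAAA8AAAAAAAAADIAAAAAAAAAIgAAAAAAAAABAAAA=="/>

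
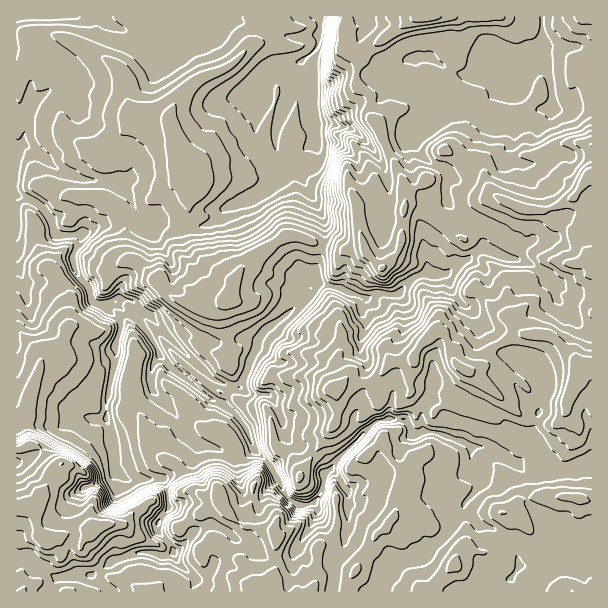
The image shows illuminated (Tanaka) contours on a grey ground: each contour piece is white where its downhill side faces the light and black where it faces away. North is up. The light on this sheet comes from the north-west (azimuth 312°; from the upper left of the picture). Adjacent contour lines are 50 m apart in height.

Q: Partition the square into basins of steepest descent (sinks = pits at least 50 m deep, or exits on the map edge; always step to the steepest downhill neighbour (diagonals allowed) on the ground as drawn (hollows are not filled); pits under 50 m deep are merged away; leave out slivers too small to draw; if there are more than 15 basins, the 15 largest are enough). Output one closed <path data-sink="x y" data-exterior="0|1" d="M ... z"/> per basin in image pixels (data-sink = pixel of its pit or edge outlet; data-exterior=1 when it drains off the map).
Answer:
<path data-sink="17 17" data-exterior="1" d="M266 16l-250 1 1 69 3-5 4-48 11-2 22 5 15 4 38 21 11 11 3 6 6 30 10 9-8 4-12 16-14 27-2 33 12 7 10 14 0 34 4 8-20 10-38-20-7 0-13 16 0 6 9 9 9 18 0 24-10 24-10 9-8 4-17-22-7-7-2 1 0 117 4 1 7-5 6 0 8 5 17 17-23 39-19 1 0 84 575 1 1-416-2-1-6 5-12 19-18 9-11 3-19-1-21-10-13-9-6-15 0-6-5-7-18-3-11-8-7-1-11 25-12 10-16 8 2 10-3 12-1 27-5 11-14 14-16-14-4-7-28 3-35-14-13-1-35 23-12 12-7 14-6-7-33-23-10-11-3-18 7-12 0-12 5-12 0-9-13-27-10-30 0-10 8-14 14-15 12-8 15-4 14-8 25-25 2-13z"/><path data-sink="320 17" data-exterior="1" d="M344 16l-77 0-7 10-2 13-25 25-14 8-15 4-12 8-14 15-8 14 0 10 6 21 17 36 0 9-5 12 0 12-7 12 3 18 10 11 33 23 6 7 7-14 12-12 35-23 13 1 35 14 28-3 4 7 14 14 10-7 9-13 6-44-3-24-18-34-5-15-8-14-2-22-14-9 0-15 4-12-18-11z"/><path data-sink="510 78" data-exterior="0" d="M591 16l-174 0-45 30-12 13-4 12 0 15 14 9 2 22 6 8 7 21 18 34 1 12 16-6 9-8 7-10 6-16 5-1 14 9 18 3 5 7 0 6 6 15 13 9 16 8 24 3 29-12 12-19 8-6z"/><path data-sink="17 153" data-exterior="1" d="M35 31l-11 2-4 48-4 6 0 243 28 30 12-9 14-28-2-29-7-13-9-9 3-12 10-10 7 0 38 20 20-10-4-8 0-34-5-9-17-12 2-33 14-27 12-16 8-4-10-9-6-30-3-6-11-11-38-21z"/><path data-sink="17 462" data-exterior="1" d="M33 445l-6 0-11 5 0 56 5 2 14-2 3-3 4-11 16-25-17-17z"/>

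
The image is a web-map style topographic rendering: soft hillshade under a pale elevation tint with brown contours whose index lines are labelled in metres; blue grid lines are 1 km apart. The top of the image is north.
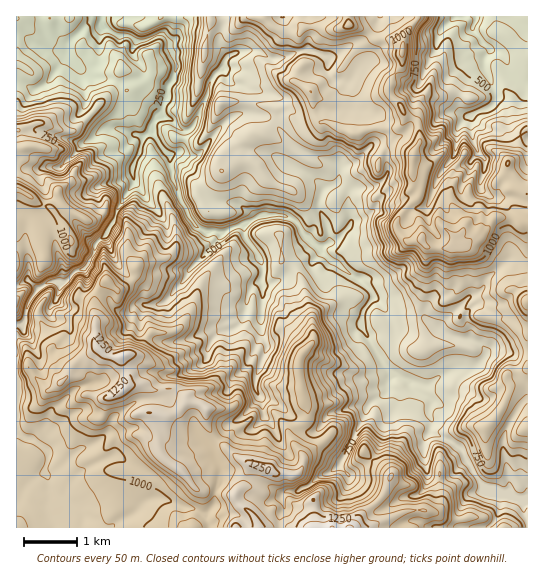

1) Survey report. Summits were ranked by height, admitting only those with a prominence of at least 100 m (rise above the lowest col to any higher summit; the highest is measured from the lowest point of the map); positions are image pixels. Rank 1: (123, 390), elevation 1297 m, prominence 157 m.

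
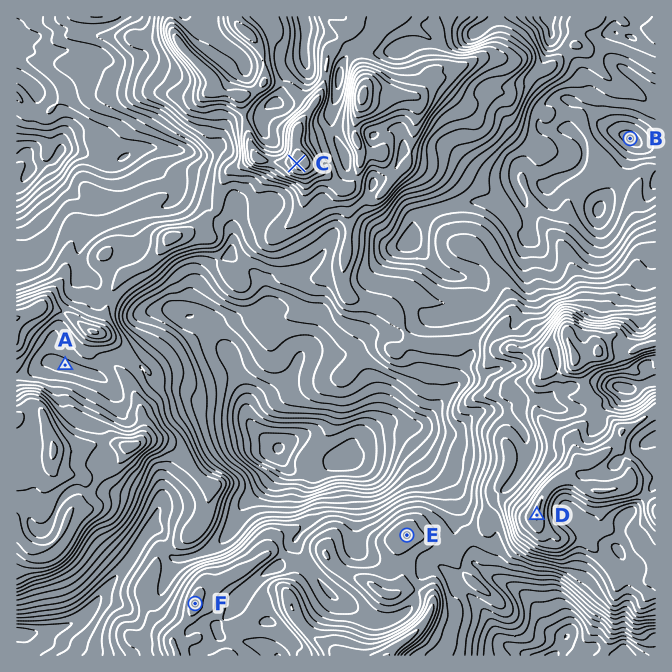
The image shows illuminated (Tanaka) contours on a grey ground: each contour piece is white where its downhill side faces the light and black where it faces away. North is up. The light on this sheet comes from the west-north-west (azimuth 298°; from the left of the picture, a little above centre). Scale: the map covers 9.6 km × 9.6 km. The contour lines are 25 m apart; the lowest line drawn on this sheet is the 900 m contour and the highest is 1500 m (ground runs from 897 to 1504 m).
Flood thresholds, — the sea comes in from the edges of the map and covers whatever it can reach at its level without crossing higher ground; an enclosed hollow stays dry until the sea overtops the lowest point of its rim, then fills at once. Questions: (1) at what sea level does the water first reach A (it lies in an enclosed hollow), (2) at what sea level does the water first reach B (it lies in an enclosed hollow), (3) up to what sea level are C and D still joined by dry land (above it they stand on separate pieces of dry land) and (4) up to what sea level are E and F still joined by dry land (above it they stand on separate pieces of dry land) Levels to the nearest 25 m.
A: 1250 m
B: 950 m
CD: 1200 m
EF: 1250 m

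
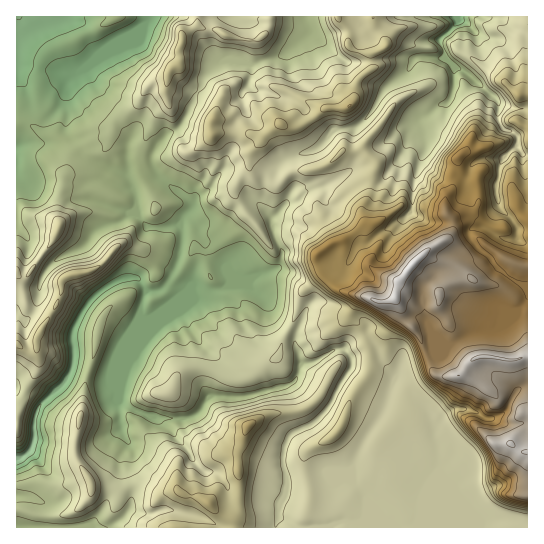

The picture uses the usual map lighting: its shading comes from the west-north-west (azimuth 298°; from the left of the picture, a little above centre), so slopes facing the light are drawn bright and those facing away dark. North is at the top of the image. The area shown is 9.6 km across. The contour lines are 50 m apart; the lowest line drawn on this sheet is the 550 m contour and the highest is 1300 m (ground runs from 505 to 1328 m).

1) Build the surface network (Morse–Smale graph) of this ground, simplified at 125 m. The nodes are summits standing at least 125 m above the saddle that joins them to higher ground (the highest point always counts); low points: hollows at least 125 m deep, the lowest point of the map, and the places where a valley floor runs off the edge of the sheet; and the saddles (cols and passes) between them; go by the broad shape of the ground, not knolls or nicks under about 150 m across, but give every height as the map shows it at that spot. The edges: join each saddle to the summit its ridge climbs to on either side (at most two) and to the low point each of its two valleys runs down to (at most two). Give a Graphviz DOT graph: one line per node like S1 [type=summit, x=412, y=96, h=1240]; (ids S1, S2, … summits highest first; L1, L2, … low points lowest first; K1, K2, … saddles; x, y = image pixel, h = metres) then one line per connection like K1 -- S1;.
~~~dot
graph terrain {
  S1 [type=summit, x=413, y=265, h=1328];
  S2 [type=summit, x=249, y=426, h=1023];
  S3 [type=summit, x=349, y=106, h=1002];
  S4 [type=summit, x=77, y=274, h=936];
  S5 [type=summit, x=177, y=66, h=933];
  L1 [type=low, x=18, y=458, h=505];
  L2 [type=low, x=18, y=17, h=548];
  L3 [type=low, x=457, y=19, h=579];
  K1 [type=saddle, x=411, y=207, h=902];
  K2 [type=saddle, x=517, y=137, h=860];
  K3 [type=saddle, x=270, y=177, h=822];
  K4 [type=saddle, x=330, y=403, h=786];
  K5 [type=saddle, x=131, y=486, h=767];
  K6 [type=saddle, x=198, y=93, h=750];
  K7 [type=saddle, x=79, y=150, h=688];
  K8 [type=saddle, x=141, y=175, h=671];
  K9 [type=saddle, x=143, y=221, h=652];
  K1 -- S1;
  K1 -- L1;
  K1 -- L3;
  K2 -- S1;
  K2 -- L1;
  K2 -- L3;
  K3 -- S1;
  K3 -- S3;
  K3 -- L1;
  K3 -- L3;
  K4 -- S1;
  K4 -- S2;
  K4 -- L1;
  K5 -- S1;
  K5 -- S2;
  K5 -- L1;
  K6 -- S3;
  K6 -- S5;
  K6 -- L1;
  K7 -- S5;
  K7 -- S4;
  K7 -- L1;
  K7 -- L2;
  K8 -- S1;
  K8 -- S5;
  K8 -- L1;
  K9 -- S1;
  K9 -- S4;
  K9 -- L1;
}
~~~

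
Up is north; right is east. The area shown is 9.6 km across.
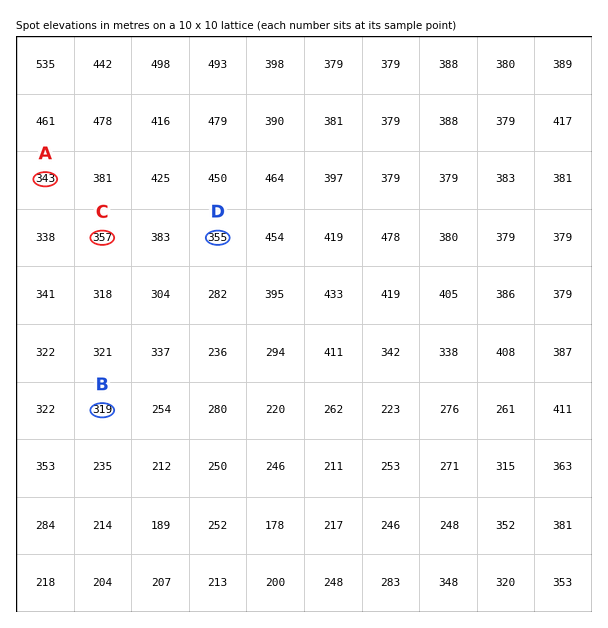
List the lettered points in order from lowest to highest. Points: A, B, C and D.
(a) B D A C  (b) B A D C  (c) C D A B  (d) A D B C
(b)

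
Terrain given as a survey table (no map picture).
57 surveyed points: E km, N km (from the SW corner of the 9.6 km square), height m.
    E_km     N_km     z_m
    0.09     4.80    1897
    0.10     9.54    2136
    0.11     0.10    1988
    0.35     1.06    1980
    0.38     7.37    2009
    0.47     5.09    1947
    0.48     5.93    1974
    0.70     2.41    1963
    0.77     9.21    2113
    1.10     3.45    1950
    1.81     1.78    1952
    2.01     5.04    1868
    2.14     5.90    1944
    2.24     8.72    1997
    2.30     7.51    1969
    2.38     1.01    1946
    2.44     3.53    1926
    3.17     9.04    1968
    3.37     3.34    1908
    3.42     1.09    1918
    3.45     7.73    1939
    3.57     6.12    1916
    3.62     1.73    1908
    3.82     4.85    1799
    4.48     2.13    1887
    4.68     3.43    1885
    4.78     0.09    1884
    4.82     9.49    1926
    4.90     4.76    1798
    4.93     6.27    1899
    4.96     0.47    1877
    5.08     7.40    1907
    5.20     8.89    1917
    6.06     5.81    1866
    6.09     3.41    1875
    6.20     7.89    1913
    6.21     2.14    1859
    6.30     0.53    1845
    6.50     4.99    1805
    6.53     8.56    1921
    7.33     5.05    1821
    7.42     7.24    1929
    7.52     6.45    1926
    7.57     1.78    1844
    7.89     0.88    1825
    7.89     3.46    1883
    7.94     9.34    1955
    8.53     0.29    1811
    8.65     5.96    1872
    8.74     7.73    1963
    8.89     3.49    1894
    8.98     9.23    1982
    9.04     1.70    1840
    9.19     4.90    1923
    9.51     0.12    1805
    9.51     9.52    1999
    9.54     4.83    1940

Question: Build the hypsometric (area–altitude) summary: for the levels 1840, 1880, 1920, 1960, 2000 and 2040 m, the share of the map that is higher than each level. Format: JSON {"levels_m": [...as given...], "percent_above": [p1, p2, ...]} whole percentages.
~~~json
{"levels_m": [1840, 1880, 1920, 1960, 2000, 2040], "percent_above": [88, 70, 44, 20, 5, 3]}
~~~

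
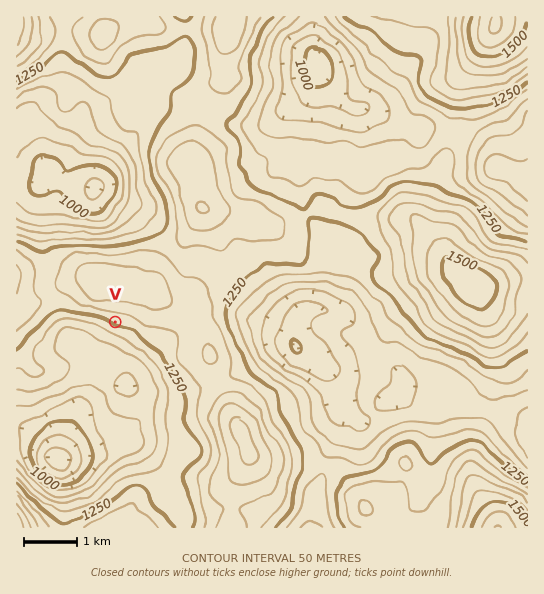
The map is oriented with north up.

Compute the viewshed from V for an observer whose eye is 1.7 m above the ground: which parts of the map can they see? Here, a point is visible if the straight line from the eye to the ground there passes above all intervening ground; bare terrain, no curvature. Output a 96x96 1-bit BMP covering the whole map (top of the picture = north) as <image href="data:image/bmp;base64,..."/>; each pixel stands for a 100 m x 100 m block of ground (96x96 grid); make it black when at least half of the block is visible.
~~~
<image width="96" height="96" href="data:image/bmp;base64,Qk2+BAAAAAAAAD4AAAAoAAAAYAAAAGAAAAABAAEAAAAAAIAEAAATCwAAEwsAAAIAAAAAAAAA////AAAAAAD//////4AAAAAAAOD//////wAAAAAAAAD/////8AAAAAAAAAD/////4AAAAAAAAAD/////8AAAAAAAAAD////8+AAAAAAAAAD////4eAAAAAAAAAD////wfAAAAAAAAAD//////gAAAAAAAAD//////wAAAAAAAAD//////4AAAAAAAAD+H////4AAAAAAAAD4B////8AAAAAAAAD4A////8AAAAAAAADwAf//f+AAAAAAAADwAP/+H8AAAAAAAADwAf//H4AAAAAAAAD4AeP/P4AAAAAAAADwA8P/v4AAAAAAAAAAD4P//8AAAAAAAAAAB4P//8AAAAAAAAAAA4///8AAAAAAAAAAA////4AAAAAAAAAAAf///4AAAAAAAAAAAf///4AAAAAAAAAAAf///4AAAAAAAAAAw///4AAAAAAAAAAD////4AAAAAAAAAAP////4AAAAAAAAAAf////AAAAAAAAAAA/////AAAAAAAAAAD/////4AAAAAAAAAD/////8AAAAAAAAAD//8//8AAAAAAAAAD//wfD8AAAAAAAAAD/4AfAAAAAAAAAAAD/wAeAAAAAAAAAAAD/4A+AAAAAAAAAAAD/+D8AAAAAAAAAAAD///8AAAAAAAAAAAD///4AAAAAAAAAAAD/h/gAAAAAAAAAAAD/AcAAAAAAAAAAAAD8AAAAAAAAAAAAAADgAAAAAAAAAAAAAADAAAAAAAAAAAAAAACAAAAAAAAAAAAAAAAAAAAAAAAAAAAAAAAAAAAAAAAAAAAAAAAAAAAAAAAAAAAAAAAAAAAAAAAAAAAAAAAAAAAAAAAAAAAAAAAAAAAAAAAAAAAAAAAAAAAAAAAAAAAAAAAAAAAAAAAAAAAAAAAAAAAAAAAAAAAAAAAAAAAAAAAAAAAAAAAAAAAAAAAAAAAAAAAAAAAAAAAAAAAAAAAAAAAAAAAAAAAAAAAAAAAAAAAAAAAAAAAAAAAAAAAAAAAAAAAAAAAAAAAAAAAAAAAAAAAAAAAAAAAAAAAAAAAAAAAAAAAAAAAAAAAAAAAAAAAAAAAAAAAAAAAAAAAAAAAAAAAAAAAAAAAAAAAAAAAAAAAAAAAAAAAAAAAAAAAAAAAAAAAAAAAAAAAAAAAAAAAAAAAAAAAAAAAAAAAAAAAAAAAAAAAAAAAAAAAAAAAAAAAAAAAAAAAAAAAAAAAAAAAAAAAAAAAAAAAAAAAAAAAAAAAAAAAAAAAAAAAAAAAAAAAAAAAAAAAAAAAAAAAAAAAAAAAAAAAAAAAAAAAAAAAAAAAAAAAAAAAAAAAAAAAAAAAAAAAAAAAAAAAAAAAAAAAAAAAAAAAAAAAAAAAAAAAAAAAAAAAAAAAAAAAAAAAAAAAAAAAAAAAAAAAAAAAAAAAAAAAAAAAAAAAAAAAAAAAAAAAAAAAAAAAAAAAAAAAAAAAAAAAAAAAAAAAAAAAAAAAAAAAAAAAAAAAAAAAAAAAAAAAAAAAAAAAAAAAAAAAAAAAAAAAAAAAAAAAAAAAAAAAAAAAAAAAAAAAAAAA="/>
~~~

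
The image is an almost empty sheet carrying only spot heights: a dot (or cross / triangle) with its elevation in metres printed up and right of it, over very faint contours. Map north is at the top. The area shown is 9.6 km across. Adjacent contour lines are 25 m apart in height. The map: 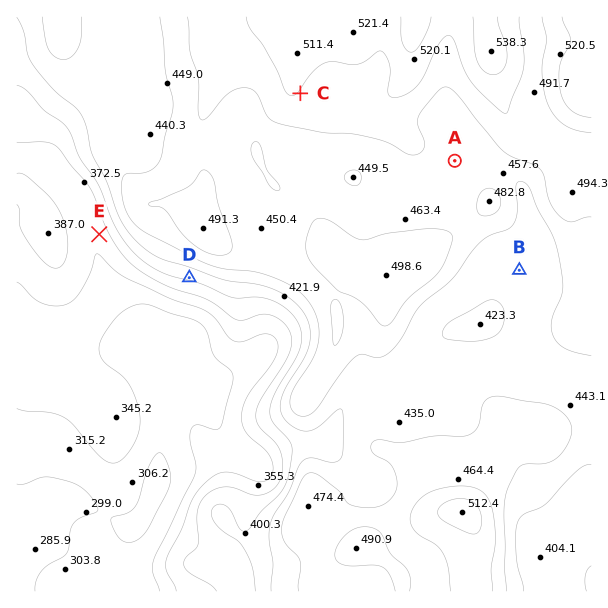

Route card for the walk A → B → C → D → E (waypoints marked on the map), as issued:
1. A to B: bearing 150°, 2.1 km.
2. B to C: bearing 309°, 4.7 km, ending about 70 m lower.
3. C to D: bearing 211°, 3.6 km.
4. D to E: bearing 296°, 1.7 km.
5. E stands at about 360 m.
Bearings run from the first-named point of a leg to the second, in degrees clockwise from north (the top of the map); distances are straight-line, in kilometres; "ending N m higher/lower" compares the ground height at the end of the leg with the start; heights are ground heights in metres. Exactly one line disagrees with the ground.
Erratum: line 2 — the sense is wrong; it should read higher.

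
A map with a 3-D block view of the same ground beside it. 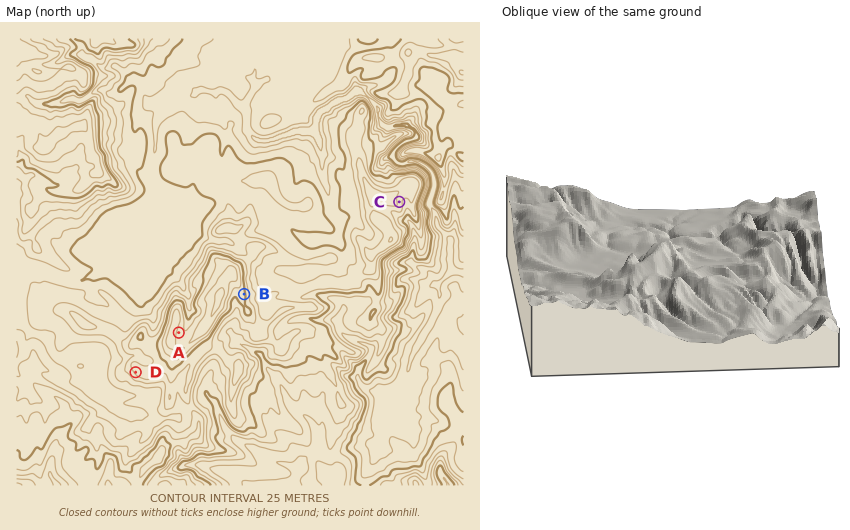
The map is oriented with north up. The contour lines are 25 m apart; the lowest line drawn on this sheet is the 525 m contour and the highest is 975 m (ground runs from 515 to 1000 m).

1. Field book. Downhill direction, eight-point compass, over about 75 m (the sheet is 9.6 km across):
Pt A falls E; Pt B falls E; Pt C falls E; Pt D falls SW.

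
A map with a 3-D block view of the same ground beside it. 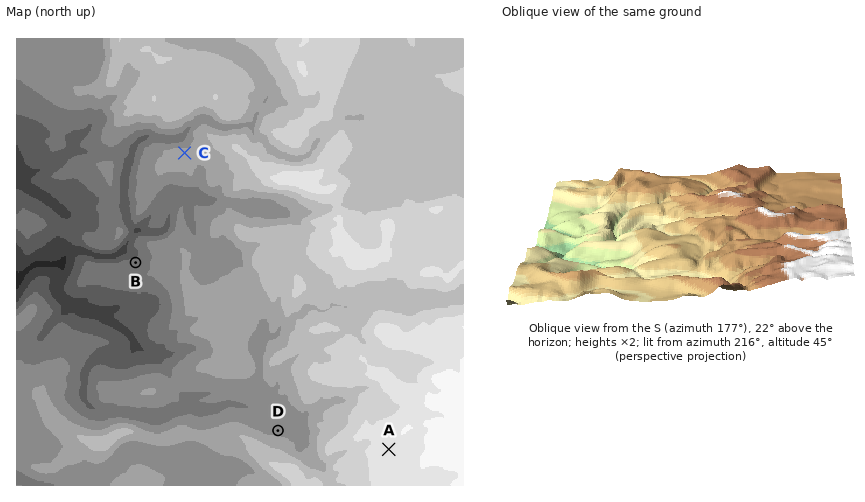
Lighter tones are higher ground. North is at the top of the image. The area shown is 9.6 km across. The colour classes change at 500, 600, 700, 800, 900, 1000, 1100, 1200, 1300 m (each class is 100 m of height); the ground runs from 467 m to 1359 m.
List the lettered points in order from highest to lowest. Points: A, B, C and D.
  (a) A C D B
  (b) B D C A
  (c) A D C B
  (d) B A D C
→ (a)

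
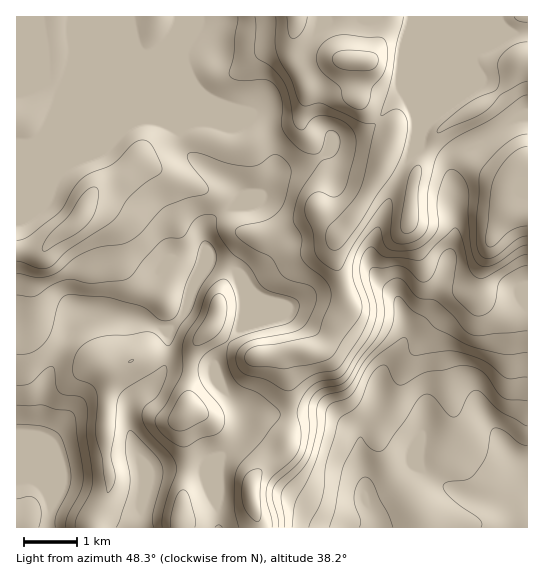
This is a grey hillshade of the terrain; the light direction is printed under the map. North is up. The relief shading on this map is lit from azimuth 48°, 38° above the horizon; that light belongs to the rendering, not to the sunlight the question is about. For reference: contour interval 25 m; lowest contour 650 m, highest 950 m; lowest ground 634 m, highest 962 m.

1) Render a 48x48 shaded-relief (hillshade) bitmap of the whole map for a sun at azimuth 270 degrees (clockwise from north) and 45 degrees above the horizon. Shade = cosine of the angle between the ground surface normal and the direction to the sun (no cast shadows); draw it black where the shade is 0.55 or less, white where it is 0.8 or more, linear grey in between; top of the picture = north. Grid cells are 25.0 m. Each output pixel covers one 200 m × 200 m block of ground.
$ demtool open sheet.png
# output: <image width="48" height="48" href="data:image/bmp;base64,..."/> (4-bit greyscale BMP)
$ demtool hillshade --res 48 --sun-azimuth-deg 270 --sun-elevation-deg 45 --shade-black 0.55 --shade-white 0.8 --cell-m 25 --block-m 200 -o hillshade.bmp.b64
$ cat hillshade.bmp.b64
<image width="48" height="48" href="data:image/bmp;base64,Qk32BAAAAAAAAHYAAAAoAAAAMAAAADAAAAABAAQAAAAAAIAEAAATCwAAEwsAABAAAAAAAAAAAAAAABEREQAiIiIAMzMzAERERABVVVUAZmZmAHd3dwCIiIgAmZmZAKqqqgC7u7sAzMzMAN3d3QDu7u4A////AJmc7sl4ic/qd4vclBJXd3iJq7qZmZmImZmb7tp3ic7qd5zsgxNndneKq7qZiZmZmZmazuyXeb7qd5ztYSV3Zmeau6mYiZmZmZmave2nea3reJz9YTZ3ZWeauqmImZmZmZmZvf63aKzbiaztczVmZmeaqpmZmZmZmZmZvf6neKzbmavcp1Q0VmeaqZmqmZmZmZmavf2meazbmZrMupUiNniamJmqmZmImZmavv2Wes3KiJmru7cxJXiah4mqmZiJqpmqzv2Wi93JiIibu7lBJXiql3mrqYiJu5qqvf6WnO7JiHaKu7lSJGiamHirqYiau5mqrO6Wnd3bh2Z6u6ljNXiJqXirqYirupmqq92nm83shmeau7ljRnd5qYibqYm7qpmrqsynir3shmmqu7lkV2VYqoiaqZrMqZiby7uoiJvchoq7u7l1Z1I3qpiamZvcqZibzLupiIrMl5zcqqmHh0AWq5iJmavLqZiKzLqqmHi8l539qZmZh0EEi6mZmavLmZmIvLqaqYi9p4zuuZqph1MSabqZmruqmamIm7qpqpi+2Wi8uqqqmXUyR6uqq7qZmamHiaqqqpm97HV6qqu8uoZCNpu7vLmZmamIiZqqqrqb7qVpmavN25dCNZu7zLmZmamHiZmqqrqI38ZYmZrN3KcxJqu7zLmIiamHiZqqqqqHvsdomqq83bcxN7ury7l3iamHiqmamZqHrch5q7qrzKYjacyqu7l3iaqHiamZmJmXi8qau7ury4Q2icuYvMl2eLuWaJmZiImYiburu7u8ynNImbqHret1Z7uWV4mZiIiZiby7u7vNymJJuphmnv6FVrupdniZiHiZec3LuqvN23NK24ZVjf+mVbzLl2eJiHiYec3LqqrO3JU43aZEfP+4d6vMyXZ4iIiYeby6qrvdy6dGzrZEe/7KmZq83Id4iIiYiaqqq83tqrplrcdEfO7LqZmr3ad4iIiZmYiZq83tqbyWjMdFi+7bqZmazbl4iIiZmYiJqs3cqb24erdFi97bqZmavMqZmJmYiImZmrzMqr3aeLhFi93bqpmZqruqmZiIiJqpmavMus3ch6lViszMupmZmaq7uYh4maqpmau7qs3cl4l2iqvMu5mZmZmryoeJmqqqmau6mr3dt3mHeJq8y5mZmZmaupiJqpmqmby5ib3cuHmod4mru5mZmZmZqpmZqZmqqs2ois3LuXiql3eJqpmZmZmZmZmZmZmZq924msypqYmauodniZmZmZmZmZmZmZmZq97Zq8uGiZmZq7l2d5mZmZmZmZmZmaqpqt/aq7qGeJmZmqqYd5mZmZmZmZmZqqqpm9/aq7qXZ5mZmZqqmJmZmZmZmZmZq7uqq97Ku6qXVpmZmZqrqZmZmZmZmZmaqqvLq9yrzLqXNZmZmZqrupmZmZmZmZmZqqvMvNurzLmXRYmZmZqru5mpmZmZmpmZqqvMzNuau6mZZomZmZmaqpmpmZmZqqmZmqvMzNyZqqmZhomZmZmZqpmpmZmZqqmJmqvMzNyYmqmZl3mZmZmaqg=="/>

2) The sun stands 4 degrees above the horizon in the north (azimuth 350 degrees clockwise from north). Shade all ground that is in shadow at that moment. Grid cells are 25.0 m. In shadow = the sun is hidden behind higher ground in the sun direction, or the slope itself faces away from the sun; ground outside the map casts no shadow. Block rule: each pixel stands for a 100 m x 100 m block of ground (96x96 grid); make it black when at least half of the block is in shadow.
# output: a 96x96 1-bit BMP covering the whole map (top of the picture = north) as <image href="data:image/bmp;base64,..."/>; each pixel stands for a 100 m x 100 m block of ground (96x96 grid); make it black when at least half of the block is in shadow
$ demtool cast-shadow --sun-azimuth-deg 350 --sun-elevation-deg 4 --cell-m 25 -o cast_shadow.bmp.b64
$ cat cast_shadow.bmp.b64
<image width="96" height="96" href="data:image/bmp;base64,Qk2+BAAAAAAAAD4AAAAoAAAAYAAAAGAAAAABAAEAAAAAAIAEAAATCwAAEwsAAAIAAAAAAAAA////AAAAAAAAAAAAAAAfAAAAAAAAAAAAAAAfAAAAAAAAAAAAAAA/AAAAAAAAAAAAAAB/AAAAAAAAAAAAAAD/B4AAAAAAAAAAAAH/D8AAAAAAAAAAAAH/D+AAAAAAAAAAAAP/H+AAAAAAAAAAAAP/v+AAAAAAAAAAAAH/v/AAAAAAAAAAAAH///AAAAAAAAAAAAD///AAAAAAAAAf4AB///AAAAAAAAA/+AA///AAAAAAAAA//AAP//gAAAEAAAB//gAH//gAAAEAAAB//gAB//gAAAEAAAB//gAA//gAAAgAAAAH/AAA//gAAHhgAAAB8AAB//wAAPjxwAAAQAAB//wAAfzx4AAAAAAD//wAAfzh8AAAAA8H//wAA/zA+AAAAB+P//wGB/wA+AwAAB+P//wHB8gAeA4AAD+f//4fD8AAGB8AAD+f//4fn8AAAA+AAD+P//4/v8AAAAeACD+H//4//8QAAAPAHD+H//4f/8wAAACAPh8H//4f/8wAAAAAPgAD//4f/9wAAAAAfgAAB/4f/94AAAAAPgAAB/8//9wAAAAAPwAAA/9///wAgAAAHwAAAf//f/wBwAAADwAAAf//D7wD8AAAAwAAAPz/AbwD/AAAAQAAAfH/AD4H/gAIAAAAAOH/AH8P/4AAAAAAAAP/AH8f//4AAAAAAAf/AH9///4AAAA4AA//AP9///AAAAD4AB//AP9//+AAAAD8AD//Af9//8AAAAA8AH//Af///gAAAAAB4f//Af///gAAAAAB4///A////gAAAAAA5///g////wAAAAAA7///g//D/wAAAAAAD///w/8B/4AAAAAAD///wf8B/4AAAAAAD///wH8A/4AAAAAAB/v/wD8Af8AAAAAAA/j/wB8AP4AAAAAAAfh/gA8AD4AAAAAAAfgAAAcABgAAMAAAAPgAAAEAAAAAMAAAAHwAAAAAAAAAOAAAAHwAAAAAAAAAGAAAADwAAAAAAAAAAAAAABwAAAAAAAAAAAAAAB4AAAAAAAAAAAAAAA4AAAAAAAAAAAAAAA4AAAAAAAAAAAAAAAYAAAAAAAAAAAAAAAYAAAAAAAAAAAAAAAIAgAAAAAAAAAAAAAABwAAAAAAAAAAAAAAB8AAAAAAAAAAAAAAD/AAAAAAAAAAADAAD/wAAAAAAAAAAPwAB/4AAAAAAAAAA/4AA/8AAAAAAAAAB/8AAf+AAAAAAAAAB/8AAP/AAAAAAAAAD/+AAD/wAAAAAAAAD/+AAB/8AAAAAAAAD/+AAAP8AAAAAAAAD+AAAAD8AAAAAAAABAAgAAB8AAAAAAAAAABwAAA8AAAAAAAfAADwAAAcAAAAAAA/AD/wAAAMAAAAAAA/gD/wAAAEAAAAAAAfAH/wAAAAAAAAAAAEAB/wAAAAAAAAAAAAAAAAAAAAAAAAAAAAAAAAAAAAAAAAAAAAAAAAAAAAAAAAAAAAAAAAAAAAAAAAAAAAAAAAAAAAAAAAAAAAAAAAAAAAAAAAAAAAAAAAAAAAAAAAAAAAAAAAAAAAAAAAAAAAAAAAAAAA="/>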